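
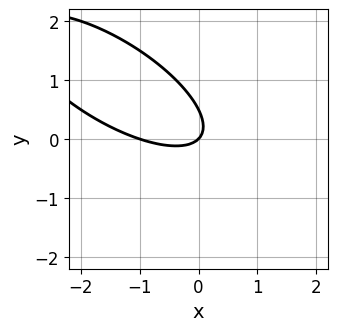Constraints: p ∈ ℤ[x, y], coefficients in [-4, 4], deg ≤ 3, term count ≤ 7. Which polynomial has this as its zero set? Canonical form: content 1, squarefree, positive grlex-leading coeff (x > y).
x^2 + 2*x*y + 2*y^2 + x - y

1. deg p = 2. The shape is more complex than any degree-1 curve.
2. Reading off the gridlines: among the integer gridlines, it crosses the x-axis at x ∈ {-1, 0}; one y-axis crossing is at y = 0.
3. Together with the visible shape, these determine p as stated.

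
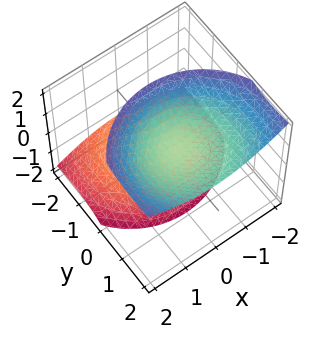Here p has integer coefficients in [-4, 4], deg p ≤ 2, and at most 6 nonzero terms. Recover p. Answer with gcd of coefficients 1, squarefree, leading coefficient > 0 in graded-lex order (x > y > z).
2*x^2 + 2*y^2 - 3*y*z - 2*z^2 + 2

The picture has 2 separate pieces.
Degree: the shape is more complex than any degree-1 surface, so deg p = 2.
Against the integer gridlines: it misses every integer gridline on the x-axis; the surface avoids every integer y-axis point in the box; the z-axis gridline crossings are at z ∈ {-1, 1}.
Fitting integer coefficients to these (and the overall shape) gives p.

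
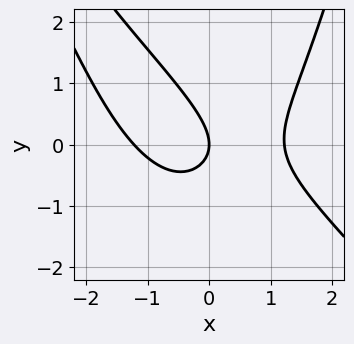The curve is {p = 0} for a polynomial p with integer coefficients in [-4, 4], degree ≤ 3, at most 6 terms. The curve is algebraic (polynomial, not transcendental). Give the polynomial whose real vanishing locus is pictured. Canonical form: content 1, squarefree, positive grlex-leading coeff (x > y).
2*x^3 + 2*x^2*y - 2*x*y - 3*y^2 - 3*x

deg p = 3. A generic line meets the curve in up to 3 points.
Against the integer gridlines: it meets the y-axis at y = 0 (among the integer gridlines); it meets the x-axis at x = 0 (among the integer gridlines).
Solving for integer coefficients yields p as stated.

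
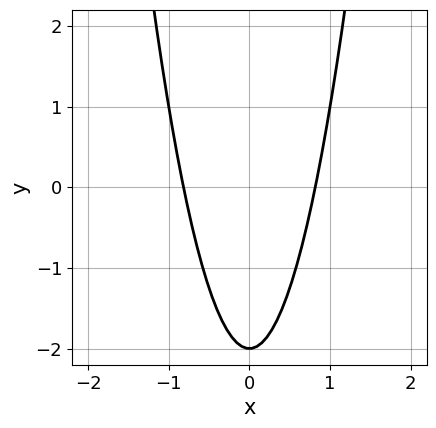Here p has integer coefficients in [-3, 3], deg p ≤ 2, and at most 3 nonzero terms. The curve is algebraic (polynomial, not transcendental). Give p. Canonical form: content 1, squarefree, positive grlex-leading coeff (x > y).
3*x^2 - y - 2

1. Degree: the shape is more complex than any degree-1 curve, so deg p = 2.
2. Symmetries: mirror symmetry x ↦ −x ⇒ only even powers of x.
3. Against the integer gridlines: one y-axis crossing is at y = -2.
4. Assembling these constraints gives the stated polynomial.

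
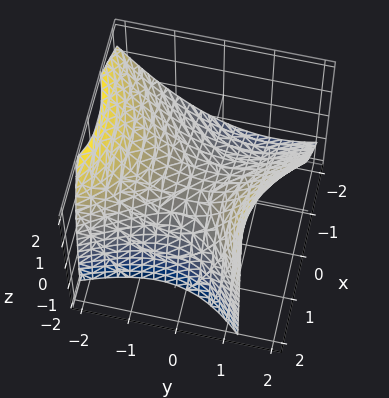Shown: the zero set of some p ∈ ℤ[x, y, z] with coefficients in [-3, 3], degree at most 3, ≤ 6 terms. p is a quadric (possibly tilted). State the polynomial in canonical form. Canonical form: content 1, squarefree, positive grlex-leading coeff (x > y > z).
First, deg p = 2. The shape is more complex than any degree-1 surface.
Next, reading off the gridlines: one x-axis crossing is at x = 0; it crosses the z-axis at the gridline z = 0.
Finally, matching integer coefficients to the picture gives p.

x^2 - x*y - x*z - y^2 + 2*z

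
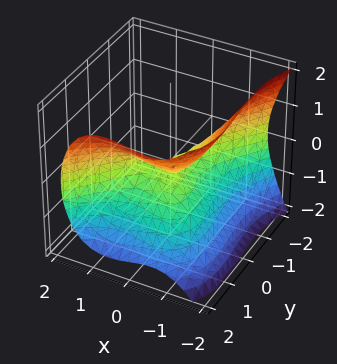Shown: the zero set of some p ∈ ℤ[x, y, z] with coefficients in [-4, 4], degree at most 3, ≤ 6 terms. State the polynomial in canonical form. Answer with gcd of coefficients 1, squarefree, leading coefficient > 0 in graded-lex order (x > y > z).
(a) Degree: no degree-2 surface has this shape, so deg p = 3.
(b) From the axis intercepts and sections: one y-axis crossing is at y = 0; it crosses the z-axis at the gridline z = 0; it crosses the x-axis at the gridline x = 0.
(c) Solving for integer coefficients yields p as stated.

2*x^3 - y^3 - x*y + 3*z^2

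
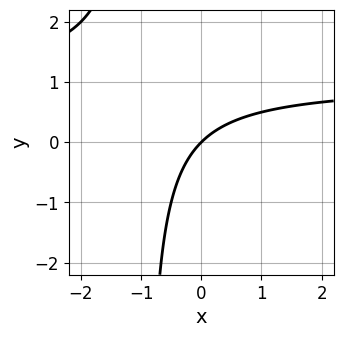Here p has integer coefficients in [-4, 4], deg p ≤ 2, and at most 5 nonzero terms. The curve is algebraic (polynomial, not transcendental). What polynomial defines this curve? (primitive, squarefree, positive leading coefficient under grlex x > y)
x*y - x + y

First, degree: no degree-1 curve has this shape, so deg p = 2.
Next, from the axis intercepts and sections: it crosses the y-axis at the gridline y = 0; it crosses the x-axis at the gridline x = 0.
Finally, these observations pin down the coefficients.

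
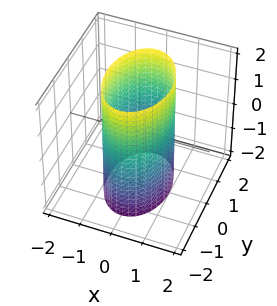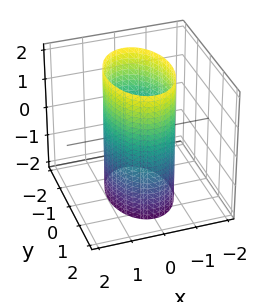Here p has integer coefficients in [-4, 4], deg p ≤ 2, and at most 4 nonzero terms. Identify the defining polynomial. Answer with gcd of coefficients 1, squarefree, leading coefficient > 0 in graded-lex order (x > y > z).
(a) Degree: constant cross-section along one axis; a quadric, so deg p = 2.
(b) Symmetries: the y ↦ −y reflection is a symmetry, so y appears only in even powers; it's symmetric under z → −z, forcing even powers of z; mirror symmetry x ↦ −x ⇒ only even powers of x.
(c) From the visible intercepts: it misses every integer gridline on the z-axis; among the integer gridlines, it crosses the x-axis at x ∈ {-1, 1}.
(d) Solving for integer coefficients yields p as stated.

2*x^2 + y^2 - 2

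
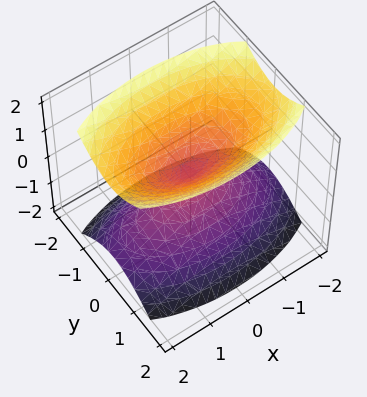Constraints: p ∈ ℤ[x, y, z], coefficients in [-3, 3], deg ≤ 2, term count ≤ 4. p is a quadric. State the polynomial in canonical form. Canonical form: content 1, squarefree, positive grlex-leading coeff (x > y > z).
1. There are 2 components. Treating them together as one polynomial.
2. Degree: two nappes meeting at a single point; a quadric, so deg p = 2.
3. Symmetries: the z ↦ −z reflection is a symmetry, so z appears only in even powers; the y ↦ −y reflection is a symmetry, so y appears only in even powers; it's symmetric under x → −x, forcing even powers of x.
4. Reading off the gridlines: it meets the x-axis at x = 0 (among the integer gridlines); it crosses the z-axis at the gridline z = 0; it meets the y-axis at y = 0 (among the integer gridlines).
5. The integer polynomial consistent with all of this is the stated p.

x^2 + 3*y^2 - 2*z^2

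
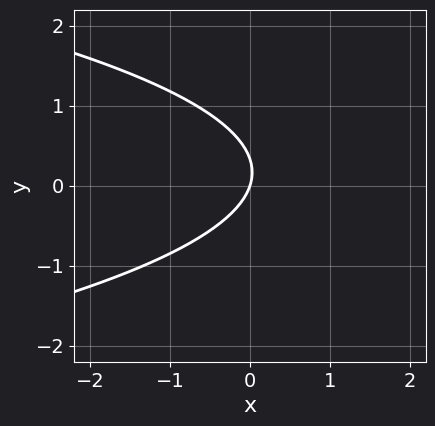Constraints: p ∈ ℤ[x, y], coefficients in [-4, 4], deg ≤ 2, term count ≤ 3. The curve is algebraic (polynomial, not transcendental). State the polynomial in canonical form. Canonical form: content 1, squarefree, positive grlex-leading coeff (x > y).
3*y^2 + 3*x - y

1. Degree: the shape is more complex than any degree-1 curve, so deg p = 2.
2. From the visible intercepts: it meets the y-axis at y = 0 (among the integer gridlines); it crosses the x-axis at the gridline x = 0.
3. Putting this together gives p.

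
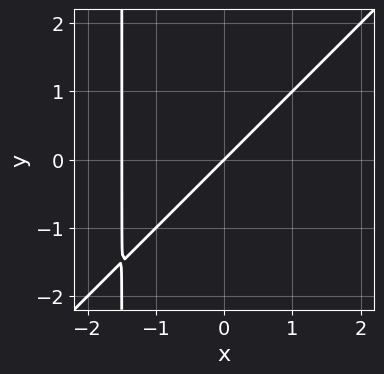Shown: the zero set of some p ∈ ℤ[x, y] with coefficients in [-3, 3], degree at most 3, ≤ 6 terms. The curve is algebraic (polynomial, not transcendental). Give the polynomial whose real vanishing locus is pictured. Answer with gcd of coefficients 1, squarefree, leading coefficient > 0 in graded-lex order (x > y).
2*x^2 - 2*x*y + 3*x - 3*y

1. The degree is 2 — the shape is more complex than any degree-1 curve.
2. Observable constraints: it crosses the x-axis at the gridline x = 0; it crosses the y-axis at the gridline y = 0.
3. Fitting integer coefficients to these (and the overall shape) gives p.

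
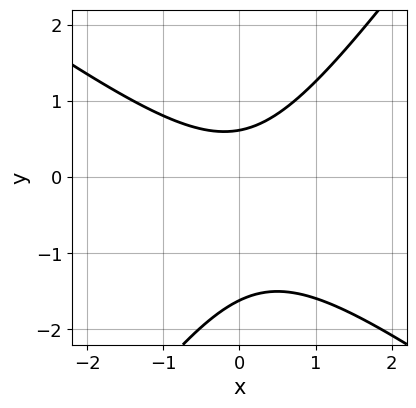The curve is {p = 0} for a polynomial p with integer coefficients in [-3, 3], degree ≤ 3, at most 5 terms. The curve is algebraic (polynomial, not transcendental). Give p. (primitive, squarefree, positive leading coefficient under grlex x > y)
(a) Degree: a generic line meets the curve in up to 2 points, so deg p = 2.
(b) From the axis intercepts and sections: it misses every integer gridline on the x-axis.
(c) Fitting integer coefficients to these (and the overall shape) gives p.

3*x^2 + 2*x*y - 3*y^2 - 3*y + 3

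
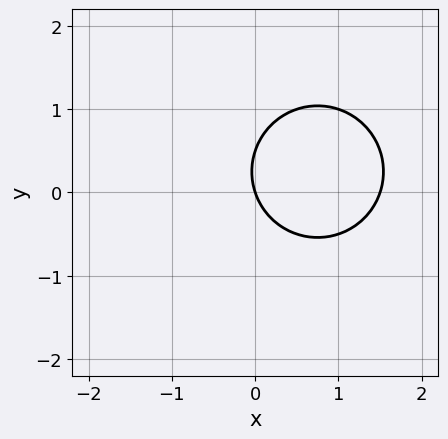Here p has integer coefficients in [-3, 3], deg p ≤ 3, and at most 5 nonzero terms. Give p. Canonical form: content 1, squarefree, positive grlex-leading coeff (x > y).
2*x^2 + 2*y^2 - 3*x - y

1. deg p = 2. No degree-1 curve has this shape.
2. Reading off the gridlines: one x-axis crossing is at x = 0; it crosses the y-axis at the gridline y = 0.
3. Together with the visible shape, these determine p as stated.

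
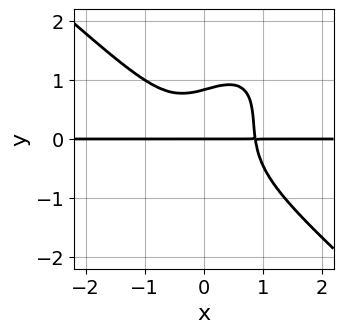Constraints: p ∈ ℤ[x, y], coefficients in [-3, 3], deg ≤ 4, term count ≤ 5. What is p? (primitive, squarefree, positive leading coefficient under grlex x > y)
(a) deg p = 4. The shape is more complex than any degree-3 curve.
(b) Against the integer gridlines: the visible x-axis segment lies entirely on the curve; one y-axis crossing is at y = 0.
(c) The integer polynomial consistent with all of this is the stated p.

3*x^3*y - 2*x*y^3 + 2*y^4 + y^2 - 2*y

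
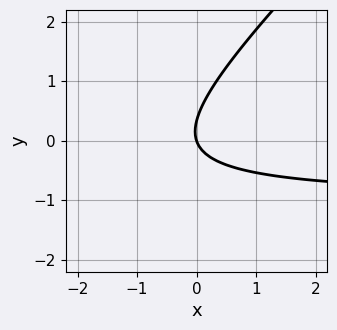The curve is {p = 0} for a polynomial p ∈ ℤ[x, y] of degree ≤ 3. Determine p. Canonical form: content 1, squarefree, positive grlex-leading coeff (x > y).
(a) The degree is 2 — no degree-1 curve has this shape.
(b) Reading off the gridlines: one x-axis crossing is at x = 0; it crosses the y-axis at the gridline y = 0.
(c) The integer polynomial consistent with all of this is the stated p.

3*x*y - 3*y^2 + 3*x + y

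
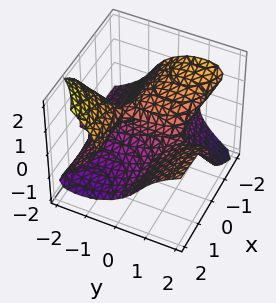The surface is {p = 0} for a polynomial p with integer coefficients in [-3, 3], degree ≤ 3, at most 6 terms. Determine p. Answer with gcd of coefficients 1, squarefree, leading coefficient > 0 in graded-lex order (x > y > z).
2*x*y^2 - 3*x*y*z - 3*z^3 - y*z - 2*x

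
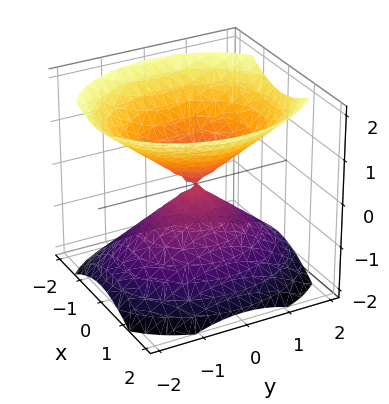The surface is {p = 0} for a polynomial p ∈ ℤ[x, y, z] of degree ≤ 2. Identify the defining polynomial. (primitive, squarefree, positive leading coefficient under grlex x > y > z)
3*x^2 + 2*y^2 - 3*z^2

(a) The picture has 2 separate pieces.
(b) deg p = 2.
(c) Symmetries: the y ↦ −y reflection is a symmetry, so y appears only in even powers; the x ↦ −x reflection is a symmetry, so x appears only in even powers; the z ↦ −z reflection is a symmetry, so z appears only in even powers.
(d) Observable constraints: it meets the y-axis at y = 0 (among the integer gridlines); it crosses the z-axis at the gridline z = 0.
(e) Putting this together gives p.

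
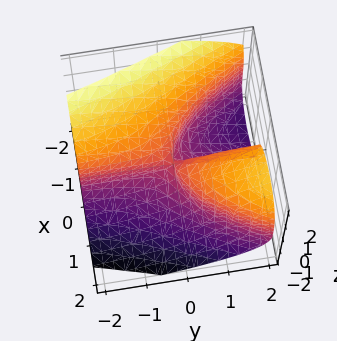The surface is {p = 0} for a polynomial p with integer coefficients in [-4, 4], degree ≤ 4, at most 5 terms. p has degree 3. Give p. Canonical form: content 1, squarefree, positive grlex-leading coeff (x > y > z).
First, the degree is 3 — no degree-2 surface has this shape.
Then, checking where it meets the axes: it meets the x-axis at x = 0 (among the integer gridlines); every point of the y-axis in the box is on the surface; one z-axis crossing is at z = 0.
Finally, together with the visible shape, these determine p as stated.

x^3 + z^3 - 2*x*y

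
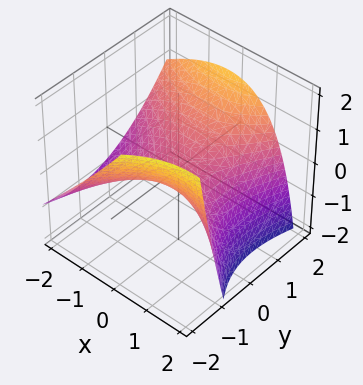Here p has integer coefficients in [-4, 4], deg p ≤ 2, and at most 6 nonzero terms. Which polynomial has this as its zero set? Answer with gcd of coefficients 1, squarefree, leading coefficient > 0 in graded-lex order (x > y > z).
(a) Degree: no degree-1 surface has this shape, so deg p = 2.
(b) Reading off the gridlines: one z-axis crossing is at z = 0; one y-axis crossing is at y = 0.
(c) Assembling these constraints gives the stated polynomial.

x^2 + x*y - x*z - y^2 + 3*z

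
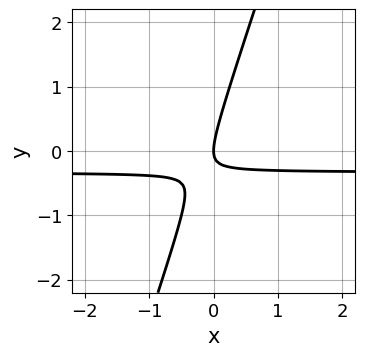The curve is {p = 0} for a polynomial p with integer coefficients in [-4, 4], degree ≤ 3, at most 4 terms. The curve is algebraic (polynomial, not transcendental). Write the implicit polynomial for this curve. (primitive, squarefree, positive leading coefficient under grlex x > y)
3*x*y - y^2 + x

Degree: a generic line meets the curve in up to 2 points, so deg p = 2.
Against the integer gridlines: it crosses the x-axis at the gridline x = 0; one y-axis crossing is at y = 0.
Assembling these constraints gives the stated polynomial.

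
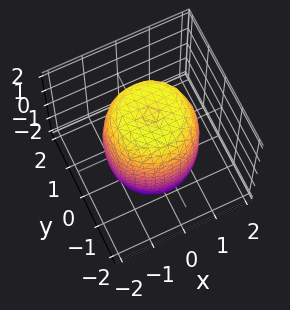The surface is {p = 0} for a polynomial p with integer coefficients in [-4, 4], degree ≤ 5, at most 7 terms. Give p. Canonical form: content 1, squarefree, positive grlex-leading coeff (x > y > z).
2*x^4 + 4*x^2*y^2 + 2*y^4 - 2*x^2 - 2*y^2 + z^2 - 3

(a) deg p = 4.
(b) Symmetries: rotational symmetry about the z-axis ⇒ p depends on x, y only through x² + y².
(c) Checking where it meets the axes: a circular section at z = 1 has radius between 1 and 2.
(d) Putting this together gives p.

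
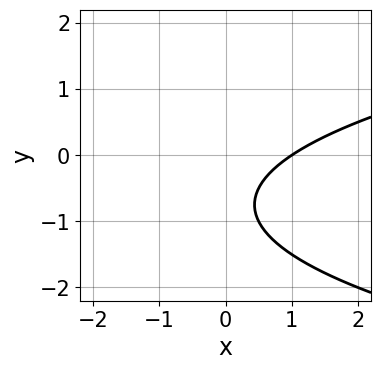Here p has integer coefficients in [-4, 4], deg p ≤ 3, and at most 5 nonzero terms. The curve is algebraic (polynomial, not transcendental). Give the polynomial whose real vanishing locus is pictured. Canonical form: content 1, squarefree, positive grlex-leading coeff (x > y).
First, the degree is 2 — a generic line meets the curve in up to 2 points.
Then, from the axis intercepts and sections: it meets the x-axis at x = 1 (among the integer gridlines); no y-intercept at any integer in the box.
Finally, fitting integer coefficients to these (and the overall shape) gives p.

2*y^2 - 2*x + 3*y + 2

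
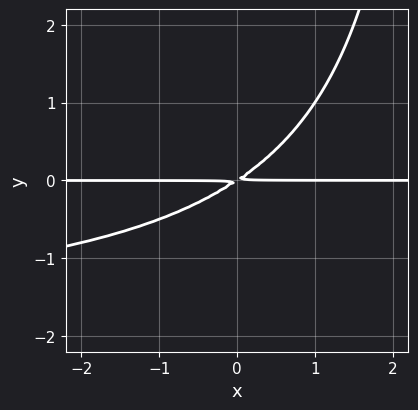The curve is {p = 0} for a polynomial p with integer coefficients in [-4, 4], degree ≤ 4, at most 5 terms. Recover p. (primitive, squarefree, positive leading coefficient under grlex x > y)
x*y^2 + 2*x*y - 3*y^2

First, degree: the shape is more complex than any degree-2 curve, so deg p = 3.
Then, from the visible intercepts: every point of the x-axis in the box is on the curve.
Finally, assembling these constraints gives the stated polynomial.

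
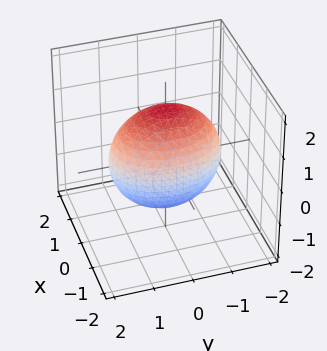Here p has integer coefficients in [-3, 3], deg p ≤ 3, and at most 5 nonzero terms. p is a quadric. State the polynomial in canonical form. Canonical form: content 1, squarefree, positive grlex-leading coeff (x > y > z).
2*x^2 + y^2 + z^2 - 2

First, deg p = 2. A closed, bounded, convex surface; a quadric.
Then, symmetries: the z ↦ −z reflection is a symmetry, so z appears only in even powers; mirror symmetry y ↦ −y ⇒ only even powers of y; mirror symmetry x ↦ −x ⇒ only even powers of x.
Next, observable constraints: the x-axis gridline crossings are at x ∈ {-1, 1}.
Finally, these observations pin down the coefficients.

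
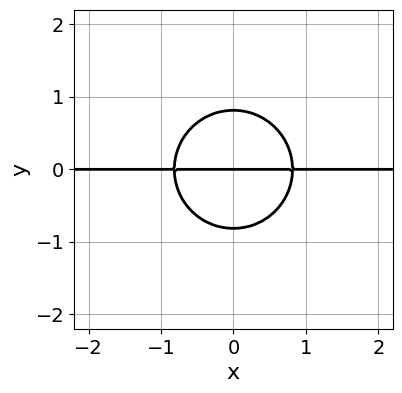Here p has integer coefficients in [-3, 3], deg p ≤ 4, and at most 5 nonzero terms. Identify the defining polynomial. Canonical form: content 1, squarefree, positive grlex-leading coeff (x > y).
(a) Degree: no degree-2 curve has this shape, so deg p = 3.
(b) Symmetries: it's symmetric under x → −x, forcing even powers of x.
(c) Reading off the gridlines: one y-axis crossing is at y = 0; the visible x-axis segment lies entirely on the curve.
(d) Matching integer coefficients to the picture gives p.

3*x^2*y + 3*y^3 - 2*y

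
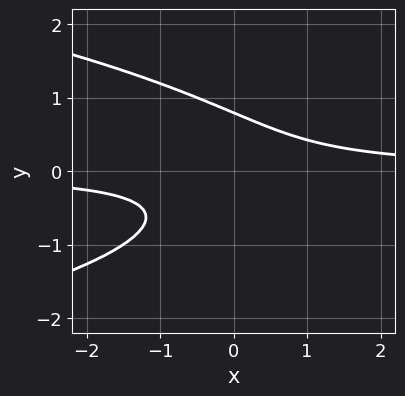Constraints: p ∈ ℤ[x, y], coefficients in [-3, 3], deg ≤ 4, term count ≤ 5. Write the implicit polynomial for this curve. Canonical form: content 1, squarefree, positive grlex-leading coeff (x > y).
(a) Degree: no degree-2 curve has this shape, so deg p = 3.
(b) From the visible intercepts: it misses every integer gridline on the x-axis.
(c) Putting this together gives p.

2*y^3 + 2*x*y - 1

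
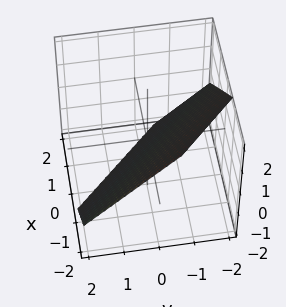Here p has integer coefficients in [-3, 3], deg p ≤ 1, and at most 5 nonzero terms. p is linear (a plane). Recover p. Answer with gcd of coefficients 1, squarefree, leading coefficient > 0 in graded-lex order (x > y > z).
1. The degree is 1 — every cross-section is a straight line — this is a plane.
2. The integer polynomial consistent with all of this is the stated p.

3*x + 3*y + 3*z + 2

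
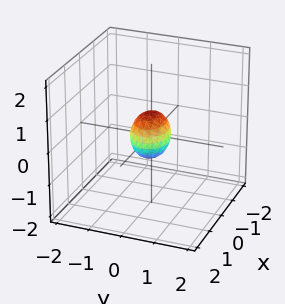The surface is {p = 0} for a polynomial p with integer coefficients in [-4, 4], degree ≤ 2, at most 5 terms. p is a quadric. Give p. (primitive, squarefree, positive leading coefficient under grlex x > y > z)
2*x^2 + 3*y^2 + 2*z^2 - 1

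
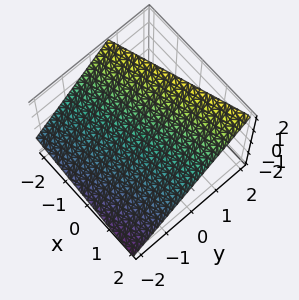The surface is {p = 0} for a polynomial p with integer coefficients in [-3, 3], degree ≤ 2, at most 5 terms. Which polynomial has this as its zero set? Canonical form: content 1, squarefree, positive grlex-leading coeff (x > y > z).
x - 3*y + 3*z - 2

Degree: the surface is flat (a plane), so deg p = 1.
From the visible intercepts: it meets the x-axis at x = 2 (among the integer gridlines).
These observations pin down the coefficients.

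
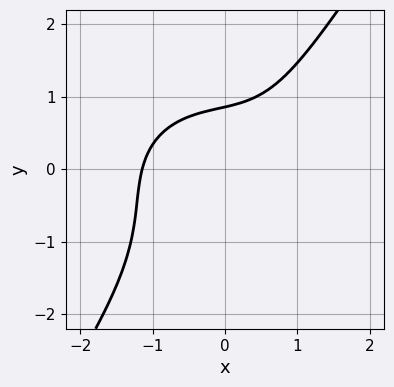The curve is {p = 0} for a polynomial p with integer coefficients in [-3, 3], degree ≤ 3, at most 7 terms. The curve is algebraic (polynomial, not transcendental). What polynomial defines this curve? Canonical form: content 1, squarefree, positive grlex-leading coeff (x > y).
First, the degree is 3 — no degree-2 curve has this shape.
Finally, the integer polynomial consistent with all of this is the stated p.

2*x^3 + 2*x*y^2 - 2*y^3 - 2*y + 3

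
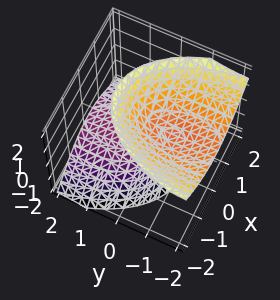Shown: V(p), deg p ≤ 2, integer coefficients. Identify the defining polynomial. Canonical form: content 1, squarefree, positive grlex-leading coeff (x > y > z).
(a) I count 2 distinct pieces.
(b) The degree is 2 — a generic line meets the surface in up to 2 points.
(c) From the axis intercepts and sections: no x-intercept at any integer in the box; the surface avoids every integer y-axis point in the box.
(d) The integer polynomial consistent with all of this is the stated p.

3*x^2 + y^2 + 3*y*z - 2*z^2 + 1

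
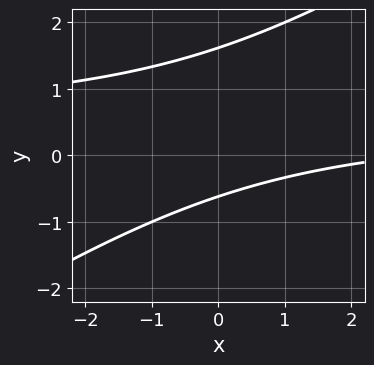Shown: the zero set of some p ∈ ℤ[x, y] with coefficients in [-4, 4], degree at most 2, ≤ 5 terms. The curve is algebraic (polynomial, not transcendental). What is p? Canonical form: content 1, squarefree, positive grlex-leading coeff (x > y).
2*x*y - 3*y^2 - x + 3*y + 3

First, deg p = 2.
Next, from the axis intercepts and sections: no x-intercept at any integer in the box.
Finally, solving for integer coefficients yields p as stated.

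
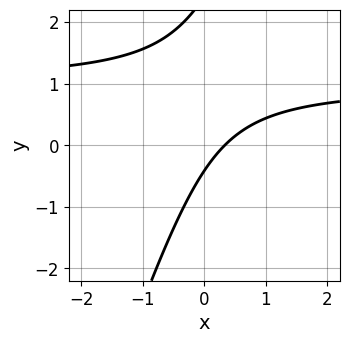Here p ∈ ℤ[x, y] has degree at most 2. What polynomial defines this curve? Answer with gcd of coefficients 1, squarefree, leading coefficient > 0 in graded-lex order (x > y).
3*x*y - y^2 - 3*x + 2*y + 1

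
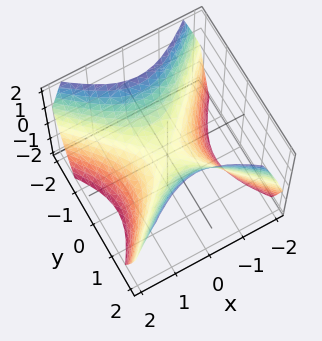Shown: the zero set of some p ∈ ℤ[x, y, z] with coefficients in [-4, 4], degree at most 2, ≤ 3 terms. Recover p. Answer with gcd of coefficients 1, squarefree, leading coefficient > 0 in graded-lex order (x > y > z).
x^2 - y^2 + z

(a) Degree: a hyperbolic paraboloid; a quadric, so deg p = 2.
(b) Symmetries: the x ↦ −x reflection is a symmetry, so x appears only in even powers; it's symmetric under y → −y, forcing even powers of y.
(c) From the visible intercepts: one x-axis crossing is at x = 0; it crosses the y-axis at the gridline y = 0.
(d) Assembling these constraints gives the stated polynomial.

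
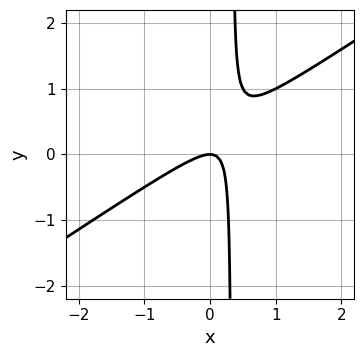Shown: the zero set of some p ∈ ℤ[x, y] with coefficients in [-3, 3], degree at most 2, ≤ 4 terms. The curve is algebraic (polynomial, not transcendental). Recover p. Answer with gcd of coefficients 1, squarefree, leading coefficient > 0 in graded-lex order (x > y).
2*x^2 - 3*x*y + y

First, the degree is 2 — a generic line meets the curve in up to 2 points.
Next, from the axis intercepts and sections: it crosses the y-axis at the gridline y = 0; one x-axis crossing is at x = 0.
Finally, these observations pin down the coefficients.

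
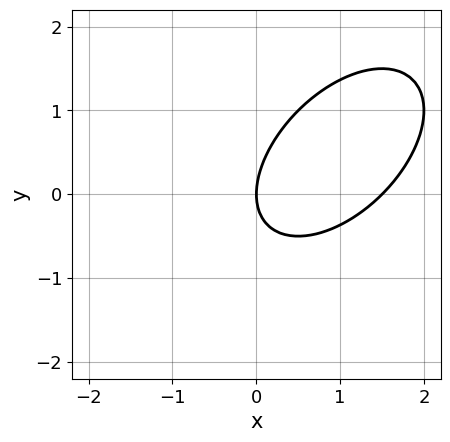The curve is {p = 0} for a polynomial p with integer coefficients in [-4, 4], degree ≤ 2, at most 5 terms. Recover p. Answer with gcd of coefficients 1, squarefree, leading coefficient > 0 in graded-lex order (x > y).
First, degree: a generic line meets the curve in up to 2 points, so deg p = 2.
Next, checking where it meets the axes: one y-axis crossing is at y = 0; it meets the x-axis at x = 0 (among the integer gridlines).
Finally, these observations pin down the coefficients.

2*x^2 - 2*x*y + 2*y^2 - 3*x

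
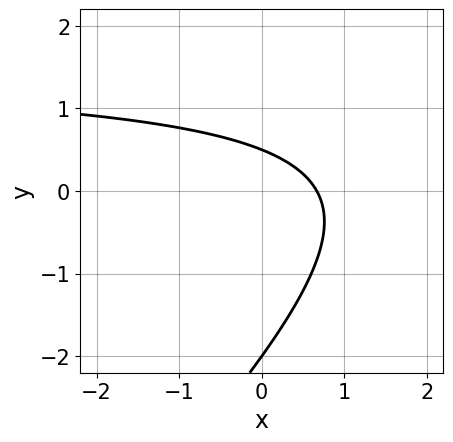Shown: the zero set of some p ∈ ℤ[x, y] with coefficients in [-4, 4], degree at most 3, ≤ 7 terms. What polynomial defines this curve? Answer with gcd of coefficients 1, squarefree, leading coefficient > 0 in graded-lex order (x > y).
2*x*y - 2*y^2 - 3*x - 3*y + 2

1. Degree: the shape is more complex than any degree-1 curve, so deg p = 2.
2. Reading off the gridlines: one y-axis crossing is at y = -2.
3. Putting this together gives p.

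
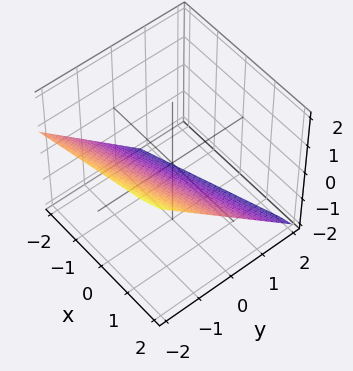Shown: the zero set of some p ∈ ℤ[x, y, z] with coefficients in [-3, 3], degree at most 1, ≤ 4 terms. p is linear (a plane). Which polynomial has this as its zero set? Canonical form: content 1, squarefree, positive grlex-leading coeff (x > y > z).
x - 3*y - 3*z - 2

1. deg p = 1. The surface is flat (a plane).
2. Checking where it meets the axes: it meets the x-axis at x = 2 (among the integer gridlines).
3. The integer polynomial consistent with all of this is the stated p.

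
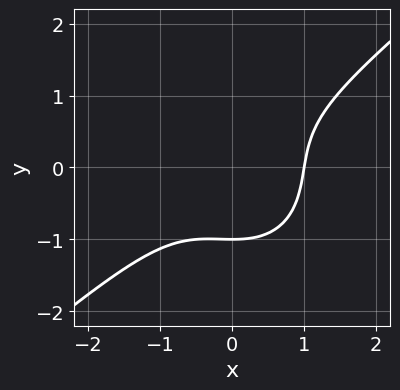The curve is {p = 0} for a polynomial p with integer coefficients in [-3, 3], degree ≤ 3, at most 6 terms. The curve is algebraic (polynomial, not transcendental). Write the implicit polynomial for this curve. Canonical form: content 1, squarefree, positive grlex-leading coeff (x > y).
1. The degree is 3 — the shape is more complex than any degree-2 curve.
2. From the visible intercepts: it meets the y-axis at y = -1 (among the integer gridlines); one x-axis crossing is at x = 1.
3. Assembling these constraints gives the stated polynomial.

2*x^3 - x^2*y - 2*y^3 - 2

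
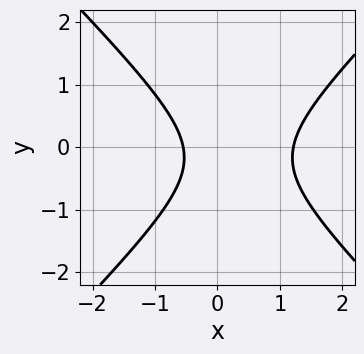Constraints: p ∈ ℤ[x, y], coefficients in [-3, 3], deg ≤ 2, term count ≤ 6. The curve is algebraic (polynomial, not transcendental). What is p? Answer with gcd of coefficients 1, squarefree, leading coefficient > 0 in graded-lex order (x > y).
First, deg p = 2.
Next, checking where it meets the axes: no y-intercept at any integer in the box.
Finally, putting this together gives p.

3*x^2 - 3*y^2 - 2*x - y - 2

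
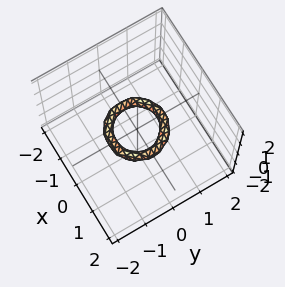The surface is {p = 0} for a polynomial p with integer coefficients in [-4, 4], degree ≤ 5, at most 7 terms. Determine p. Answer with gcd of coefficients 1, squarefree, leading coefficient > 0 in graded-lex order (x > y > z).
(a) deg p = 4.
(b) By symmetry, every cross-section ⟂ z is a circle, so x, y appear only via x² + y².
(c) Reading off the gridlines: among the integer gridlines, it crosses the y-axis at y ∈ {-1, 1}; a circular section at z = 0 has radius between 0 and 1.
(d) These observations pin down the coefficients.

2*x^4 + 4*x^2*y^2 + 2*y^4 - 3*x^2 - 3*y^2 + 3*z^2 + 1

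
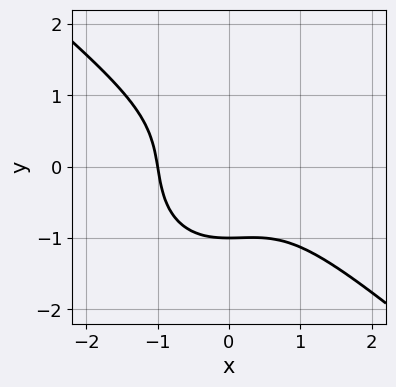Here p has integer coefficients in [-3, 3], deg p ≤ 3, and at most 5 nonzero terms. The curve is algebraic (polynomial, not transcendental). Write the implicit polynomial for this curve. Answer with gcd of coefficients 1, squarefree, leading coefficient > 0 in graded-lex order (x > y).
2*x^3 + x^2*y + 2*y^3 + 2

1. Degree: the shape is more complex than any degree-2 curve, so deg p = 3.
2. Checking where it meets the axes: it meets the y-axis at y = -1 (among the integer gridlines); it crosses the x-axis at the gridline x = -1.
3. These observations pin down the coefficients.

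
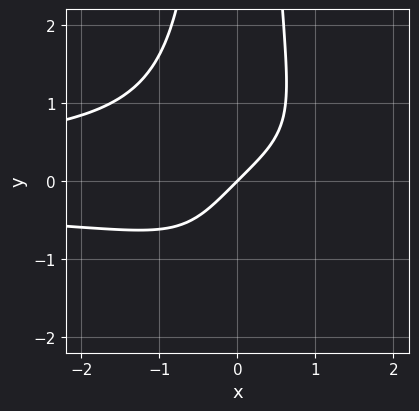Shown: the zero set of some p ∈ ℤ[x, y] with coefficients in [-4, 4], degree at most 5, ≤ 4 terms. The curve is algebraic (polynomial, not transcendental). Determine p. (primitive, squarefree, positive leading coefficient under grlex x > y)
(a) The degree is 4 — no degree-3 curve has this shape.
(b) Observable constraints: it meets the x-axis at x = 0 (among the integer gridlines); it meets the y-axis at y = 0 (among the integer gridlines).
(c) These observations pin down the coefficients.

x^2*y^2 + x - y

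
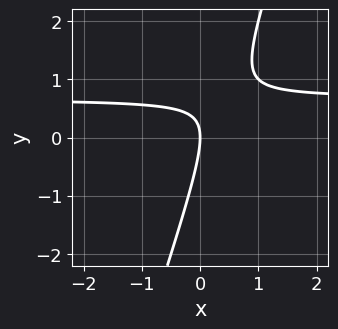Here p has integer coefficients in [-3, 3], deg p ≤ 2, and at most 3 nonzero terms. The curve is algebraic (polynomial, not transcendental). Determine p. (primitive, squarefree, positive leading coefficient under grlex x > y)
3*x*y - y^2 - 2*x

(a) Degree: no degree-1 curve has this shape, so deg p = 2.
(b) Checking where it meets the axes: it crosses the y-axis at the gridline y = 0; one x-axis crossing is at x = 0.
(c) Matching integer coefficients to the picture gives p.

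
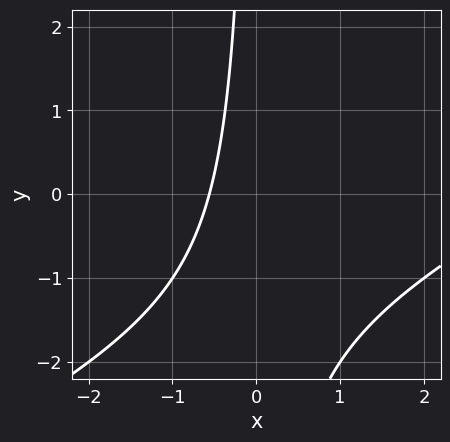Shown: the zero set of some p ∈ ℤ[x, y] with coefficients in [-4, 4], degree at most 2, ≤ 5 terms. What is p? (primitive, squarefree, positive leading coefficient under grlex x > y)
x^2 - 2*x*y - 3*x - 2

1. The degree is 2 — no degree-1 curve has this shape.
2. Checking where it meets the axes: no y-intercept at any integer in the box.
3. Solving for integer coefficients yields p as stated.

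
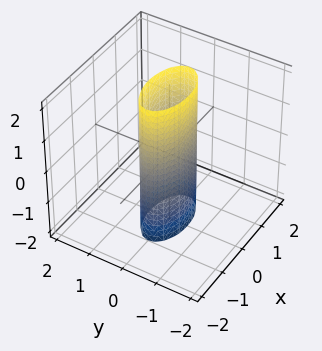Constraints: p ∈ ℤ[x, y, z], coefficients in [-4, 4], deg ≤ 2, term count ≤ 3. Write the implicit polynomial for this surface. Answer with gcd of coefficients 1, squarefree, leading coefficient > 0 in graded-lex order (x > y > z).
(a) The degree is 2 — a cylinder; a quadric.
(b) Symmetries: the x ↦ −x reflection is a symmetry, so x appears only in even powers; it's symmetric under z → −z, forcing even powers of z; mirror symmetry y ↦ −y ⇒ only even powers of y.
(c) Checking where it meets the axes: no z-intercept at any integer in the box; the x-axis gridline crossings are at x ∈ {-1, 1}.
(d) Matching integer coefficients to the picture gives p.

x^2 + 3*y^2 - 1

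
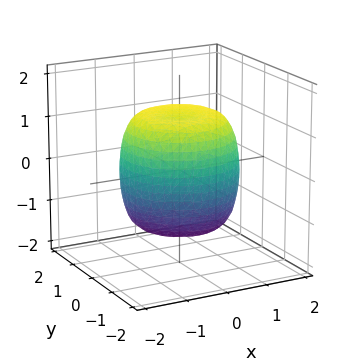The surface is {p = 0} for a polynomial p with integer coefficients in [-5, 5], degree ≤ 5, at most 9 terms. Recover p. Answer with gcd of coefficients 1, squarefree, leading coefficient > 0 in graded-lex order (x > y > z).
2*x^4 + 4*x^2*y^2 + 2*y^4 - 2*x^2 - 2*y^2 + 2*z^2 - 3

First, degree: no degree-3 surface has this shape, so deg p = 4.
Then, symmetry: the z-axis is an axis of rotation, so x and y enter only as x² + y².
Next, observable constraints: a circular section at z = 0 has radius between 1 and 2.
Finally, assembling these constraints gives the stated polynomial.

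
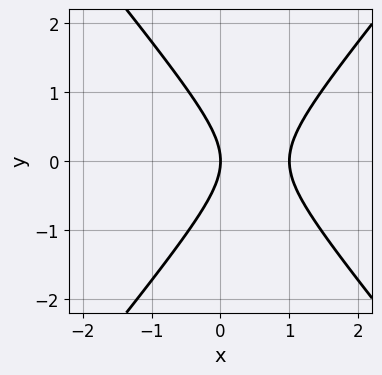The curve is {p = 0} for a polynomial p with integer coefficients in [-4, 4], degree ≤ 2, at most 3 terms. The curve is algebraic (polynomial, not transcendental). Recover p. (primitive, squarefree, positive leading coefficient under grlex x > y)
(a) Degree: a generic line meets the curve in up to 2 points, so deg p = 2.
(b) Symmetries: mirror symmetry y ↦ −y ⇒ only even powers of y.
(c) Against the integer gridlines: among the integer gridlines, it crosses the x-axis at x ∈ {0, 1}; it meets the y-axis at y = 0 (among the integer gridlines).
(d) The integer polynomial consistent with all of this is the stated p.

3*x^2 - 2*y^2 - 3*x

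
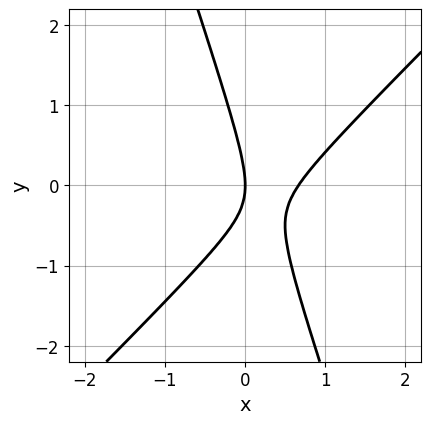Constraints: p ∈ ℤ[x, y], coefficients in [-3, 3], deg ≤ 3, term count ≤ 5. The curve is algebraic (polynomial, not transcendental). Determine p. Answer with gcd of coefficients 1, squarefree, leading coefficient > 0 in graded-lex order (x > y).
3*x^2 - 2*x*y - y^2 - 2*x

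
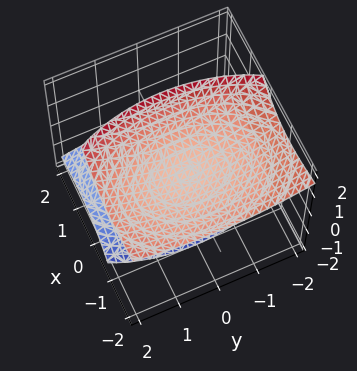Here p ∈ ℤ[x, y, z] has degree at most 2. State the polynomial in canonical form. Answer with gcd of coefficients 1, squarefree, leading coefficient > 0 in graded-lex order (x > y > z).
First, I count 2 distinct pieces.
Then, deg p = 2.
Then, reading off the gridlines: the surface avoids every integer y-axis point in the box; no x-intercept at any integer in the box.
Finally, matching integer coefficients to the picture gives p.

2*x^2 + 3*x*z + y^2 - 2*z^2 + 1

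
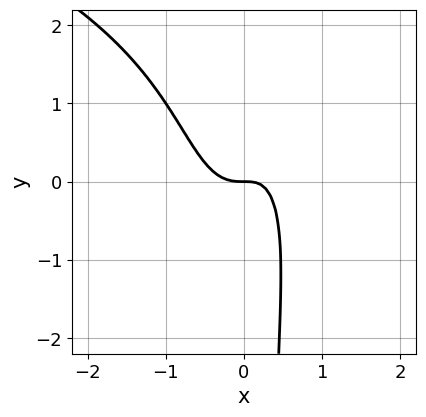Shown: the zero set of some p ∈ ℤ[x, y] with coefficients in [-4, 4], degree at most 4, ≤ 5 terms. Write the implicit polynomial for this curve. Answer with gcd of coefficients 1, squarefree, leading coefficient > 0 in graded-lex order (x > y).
The degree is 4 — the shape is more complex than any degree-3 curve.
Observable constraints: it crosses the x-axis at the gridline x = 0; it meets the y-axis at y = 0 (among the integer gridlines).
Fitting integer coefficients to these (and the overall shape) gives p.

x^2*y^2 + 3*x^3 - x*y + y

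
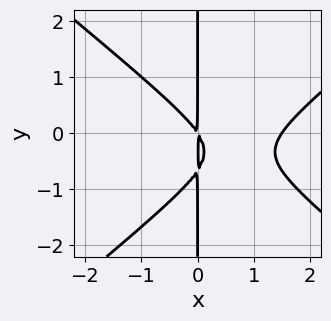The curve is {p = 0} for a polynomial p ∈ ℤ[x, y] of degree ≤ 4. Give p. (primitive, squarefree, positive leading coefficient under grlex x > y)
1. Degree: a generic line meets the curve in up to 3 points, so deg p = 3.
2. Checking where it meets the axes: the visible y-axis segment lies entirely on the curve.
3. Putting this together gives p.

2*x^3 - 3*x*y^2 - 3*x^2 - 2*x*y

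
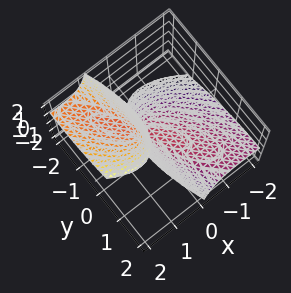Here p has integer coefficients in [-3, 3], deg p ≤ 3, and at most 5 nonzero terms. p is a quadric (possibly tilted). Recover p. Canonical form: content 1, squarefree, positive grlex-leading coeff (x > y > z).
2*x^2 + 2*x*y - 3*x*z + y^2 + z

(a) The picture has 2 separate pieces. Treating them together as one polynomial.
(b) The degree is 2 — a generic line meets the surface in up to 2 points.
(c) Reading off the gridlines: it meets the x-axis at x = 0 (among the integer gridlines); it meets the z-axis at z = 0 (among the integer gridlines).
(d) Putting this together gives p.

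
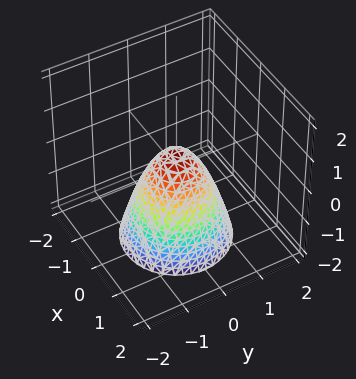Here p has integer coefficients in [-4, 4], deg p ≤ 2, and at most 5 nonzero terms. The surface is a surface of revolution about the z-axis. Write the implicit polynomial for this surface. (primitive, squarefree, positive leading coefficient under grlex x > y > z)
(a) Degree: the shape is more complex than any degree-1 surface, so deg p = 2.
(b) Symmetries: the z-axis is an axis of rotation, so x and y enter only as x² + y².
(c) Reading off the gridlines: a circular section at z = 0 has radius between 0 and 1.
(d) Putting this together gives p.

3*x^2 + 3*y^2 + 2*z - 1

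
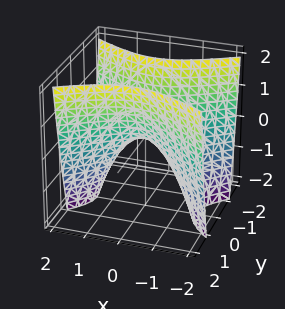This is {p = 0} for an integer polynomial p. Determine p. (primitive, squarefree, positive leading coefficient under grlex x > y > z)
x^2 - 2*y^2 + z

First, the degree is 2 — a hyperbolic paraboloid; a quadric.
Then, symmetries: it's symmetric under x → −x, forcing even powers of x; the y ↦ −y reflection is a symmetry, so y appears only in even powers.
Then, observable constraints: one y-axis crossing is at y = 0; one x-axis crossing is at x = 0; it crosses the z-axis at the gridline z = 0.
Finally, these observations pin down the coefficients.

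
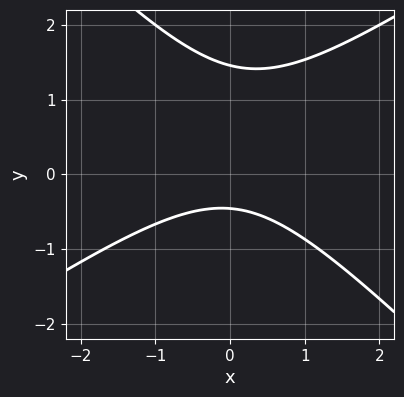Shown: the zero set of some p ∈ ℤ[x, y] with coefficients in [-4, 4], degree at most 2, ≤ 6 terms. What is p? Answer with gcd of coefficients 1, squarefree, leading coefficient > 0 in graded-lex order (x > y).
2*x^2 - x*y - 3*y^2 + 3*y + 2

The degree is 2 — the shape is more complex than any degree-1 curve.
From the visible intercepts: no x-intercept at any integer in the box.
These observations pin down the coefficients.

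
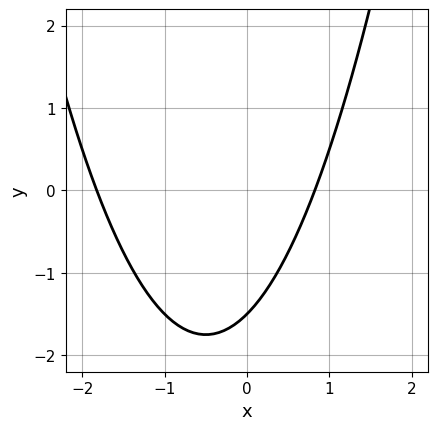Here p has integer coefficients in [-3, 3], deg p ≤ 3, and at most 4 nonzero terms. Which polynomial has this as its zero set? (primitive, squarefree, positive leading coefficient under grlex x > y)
1. Degree: no degree-1 curve has this shape, so deg p = 2.
2. Matching integer coefficients to the picture gives p.

2*x^2 + 2*x - 2*y - 3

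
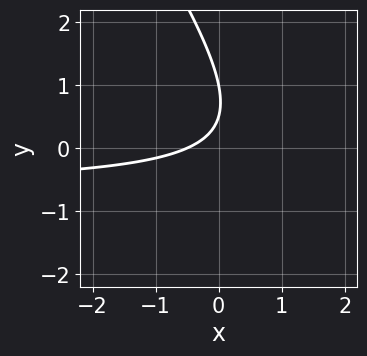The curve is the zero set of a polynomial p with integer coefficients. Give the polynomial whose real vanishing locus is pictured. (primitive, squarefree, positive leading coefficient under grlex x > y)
3*x*y + 2*y^2 + 2*x - 3*y + 1

(a) deg p = 2.
(b) Reading off the gridlines: it meets the y-axis at y = 1 (among the integer gridlines).
(c) The integer polynomial consistent with all of this is the stated p.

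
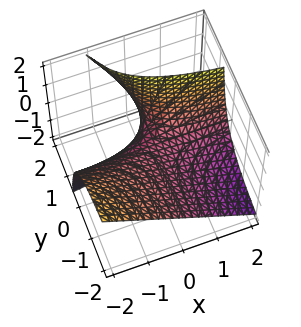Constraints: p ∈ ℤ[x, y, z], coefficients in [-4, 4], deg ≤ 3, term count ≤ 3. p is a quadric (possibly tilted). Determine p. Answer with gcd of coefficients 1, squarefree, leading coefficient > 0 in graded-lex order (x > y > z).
x*y + y*z - z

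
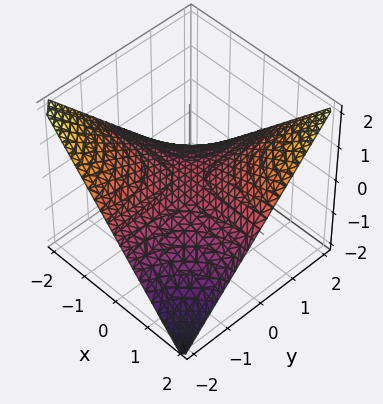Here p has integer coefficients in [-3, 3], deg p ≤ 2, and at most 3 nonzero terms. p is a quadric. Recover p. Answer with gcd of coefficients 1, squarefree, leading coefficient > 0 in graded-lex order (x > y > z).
(a) deg p = 2. A hyperbolic paraboloid; a quadric.
(b) Observable constraints: every point of the y-axis in the box is on the surface; one z-axis crossing is at z = 0; the visible x-axis segment lies entirely on the surface.
(c) Together with the visible shape, these determine p as stated.

x*y - 2*z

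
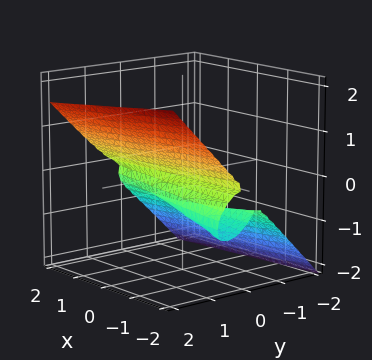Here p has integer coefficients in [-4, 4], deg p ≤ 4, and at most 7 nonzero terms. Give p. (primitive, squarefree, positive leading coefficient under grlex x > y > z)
(a) The degree is 3 — no degree-2 surface has this shape.
(b) From the visible intercepts: the visible x-axis segment lies entirely on the surface.
(c) Putting this together gives p.

x*y*z - 3*y^3 + 3*z^3 + y^2 + 2*z^2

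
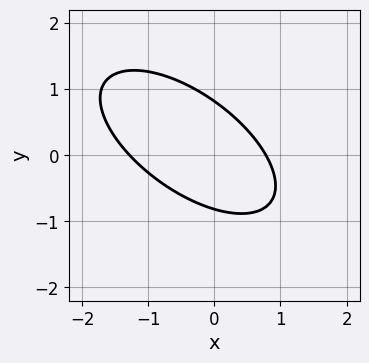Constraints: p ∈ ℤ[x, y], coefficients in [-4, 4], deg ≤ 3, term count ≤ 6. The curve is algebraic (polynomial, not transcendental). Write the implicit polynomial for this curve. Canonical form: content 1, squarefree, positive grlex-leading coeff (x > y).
2*x^2 + 3*x*y + 3*y^2 + x - 2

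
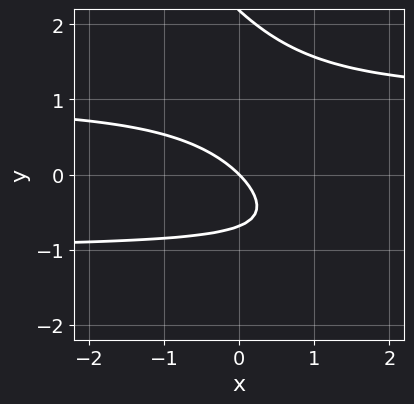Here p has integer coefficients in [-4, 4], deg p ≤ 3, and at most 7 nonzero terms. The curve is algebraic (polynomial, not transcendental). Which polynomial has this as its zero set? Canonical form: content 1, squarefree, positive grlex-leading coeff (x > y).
1. Degree: the shape is more complex than any degree-2 curve, so deg p = 3.
2. Reading off the gridlines: one x-axis crossing is at x = 0; it crosses the y-axis at the gridline y = 0.
3. Together with the visible shape, these determine p as stated.

3*x*y^2 + 2*y^3 - 3*y^2 - 3*x - 3*y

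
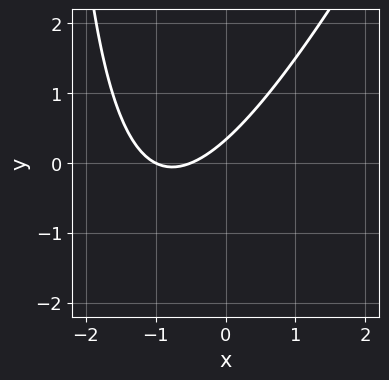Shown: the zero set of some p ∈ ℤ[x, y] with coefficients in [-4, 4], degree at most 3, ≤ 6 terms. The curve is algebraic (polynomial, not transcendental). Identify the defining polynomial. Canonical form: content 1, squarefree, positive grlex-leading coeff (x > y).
2*x^2 - x*y + 3*x - 3*y + 1

First, degree: a generic line meets the curve in up to 2 points, so deg p = 2.
Then, observable constraints: it meets the x-axis at x = -1 (among the integer gridlines).
Finally, the integer polynomial consistent with all of this is the stated p.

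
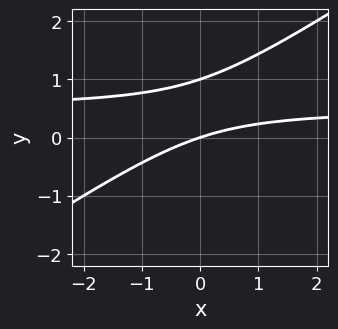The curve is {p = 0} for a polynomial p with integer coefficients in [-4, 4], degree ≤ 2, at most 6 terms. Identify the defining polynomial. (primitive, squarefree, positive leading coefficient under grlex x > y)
1. deg p = 2.
2. Checking where it meets the axes: one x-axis crossing is at x = 0; the y-axis gridline crossings are at y ∈ {0, 1}.
3. Solving for integer coefficients yields p as stated.

2*x*y - 3*y^2 - x + 3*y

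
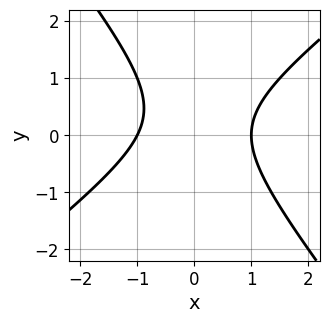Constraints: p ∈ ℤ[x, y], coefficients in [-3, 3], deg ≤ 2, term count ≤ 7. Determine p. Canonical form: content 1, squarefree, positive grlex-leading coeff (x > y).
2*x^2 - x*y - 2*y^2 + y - 2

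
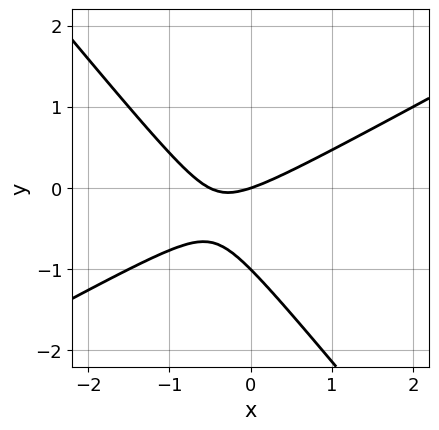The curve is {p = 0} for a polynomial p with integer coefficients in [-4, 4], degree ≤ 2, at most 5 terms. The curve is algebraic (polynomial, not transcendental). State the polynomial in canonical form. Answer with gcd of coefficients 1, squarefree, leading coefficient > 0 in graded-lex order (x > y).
1. The degree is 2 — the shape is more complex than any degree-1 curve.
2. From the visible intercepts: it crosses the x-axis at the gridline x = 0; the y-axis gridline crossings are at y ∈ {-1, 0}.
3. Fitting integer coefficients to these (and the overall shape) gives p.

2*x^2 - 2*x*y - 3*y^2 + x - 3*y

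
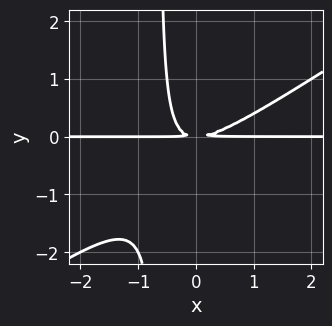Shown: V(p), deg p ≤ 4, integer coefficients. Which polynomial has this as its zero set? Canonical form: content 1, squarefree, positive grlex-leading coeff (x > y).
1. deg p = 3. No degree-2 curve has this shape.
2. From the axis intercepts and sections: the visible x-axis segment lies entirely on the curve.
3. Solving for integer coefficients yields p as stated.

2*x^2*y - 3*x*y^2 - 2*y^2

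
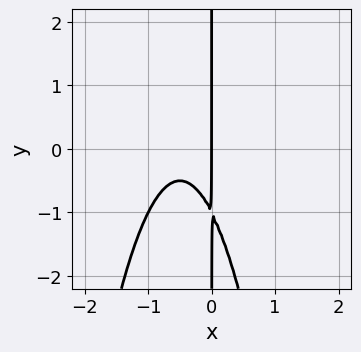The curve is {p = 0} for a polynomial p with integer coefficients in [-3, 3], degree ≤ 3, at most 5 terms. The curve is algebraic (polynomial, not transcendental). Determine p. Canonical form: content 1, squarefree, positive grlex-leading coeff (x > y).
2*x^3 + 2*x^2 + x*y + x

(a) deg p = 3. The shape is more complex than any degree-2 curve.
(b) Checking where it meets the axes: it crosses the x-axis at the gridline x = 0; every point of the y-axis in the box is on the curve.
(c) Solving for integer coefficients yields p as stated.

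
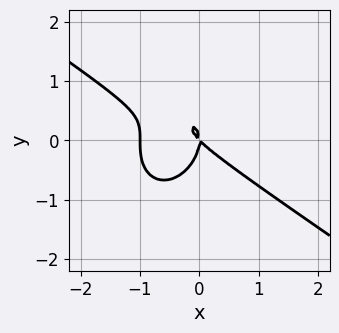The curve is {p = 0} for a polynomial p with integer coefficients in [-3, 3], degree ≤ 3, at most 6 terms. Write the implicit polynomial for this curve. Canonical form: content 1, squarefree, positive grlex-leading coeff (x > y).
x^3 + x^2*y + y^3 + x^2 + x*y

1. deg p = 3.
2. Checking where it meets the axes: the x-axis gridline crossings are at x ∈ {-1, 0}; one y-axis crossing is at y = 0.
3. Assembling these constraints gives the stated polynomial.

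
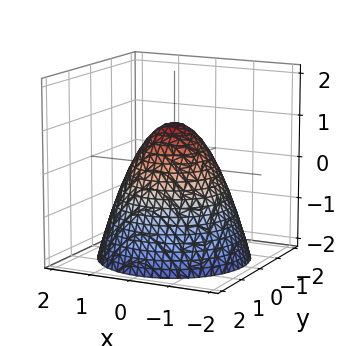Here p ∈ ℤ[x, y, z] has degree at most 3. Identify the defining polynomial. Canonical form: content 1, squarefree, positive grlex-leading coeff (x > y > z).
x^2 + y^2 + z - 1

1. deg p = 2.
2. By symmetry, the z-axis is an axis of rotation, so x and y enter only as x² + y².
3. Against the integer gridlines: a circular section at z = -1 has radius between 1 and 2; the x-axis gridline crossings are at x ∈ {-1, 1}; the y-axis gridline crossings are at y ∈ {-1, 1}; it crosses the z-axis at the gridline z = 1.
4. Assembling these constraints gives the stated polynomial.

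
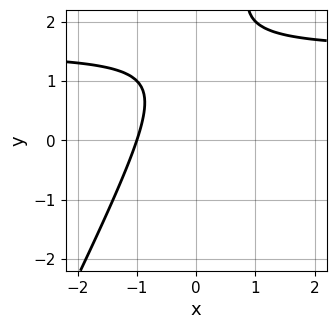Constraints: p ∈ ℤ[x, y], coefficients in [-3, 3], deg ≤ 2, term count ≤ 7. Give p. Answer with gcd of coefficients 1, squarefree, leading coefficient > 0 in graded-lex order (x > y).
2*x*y - y^2 - 3*x + 3*y - 3

The degree is 2 — no degree-1 curve has this shape.
Against the integer gridlines: one x-axis crossing is at x = -1; it misses every integer gridline on the y-axis.
Solving for integer coefficients yields p as stated.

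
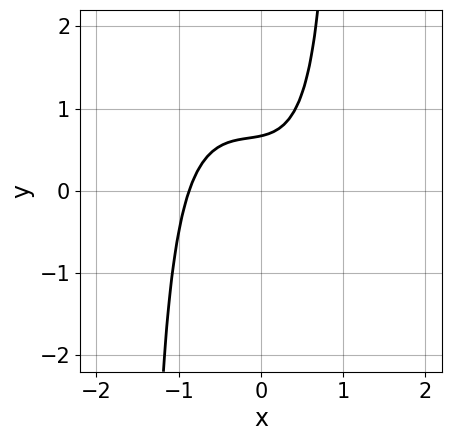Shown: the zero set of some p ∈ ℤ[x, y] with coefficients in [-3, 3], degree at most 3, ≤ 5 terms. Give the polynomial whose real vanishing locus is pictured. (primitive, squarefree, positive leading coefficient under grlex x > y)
3*x^3 + 2*x^2*y + x*y - 3*y + 2

First, deg p = 3. No degree-2 curve has this shape.
Finally, matching integer coefficients to the picture gives p.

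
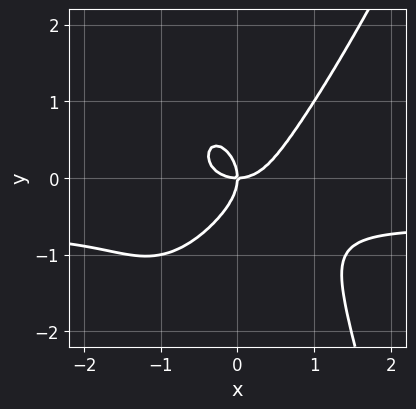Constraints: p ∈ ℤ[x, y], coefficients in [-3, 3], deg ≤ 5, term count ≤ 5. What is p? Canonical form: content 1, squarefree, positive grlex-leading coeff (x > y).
3*x^3*y - x^2*y^2 + 2*x^3 - 2*y^3 - 2*x*y

(a) Degree: no degree-3 curve has this shape, so deg p = 4.
(b) From the visible intercepts: it meets the x-axis at x = 0 (among the integer gridlines); one y-axis crossing is at y = 0.
(c) The integer polynomial consistent with all of this is the stated p.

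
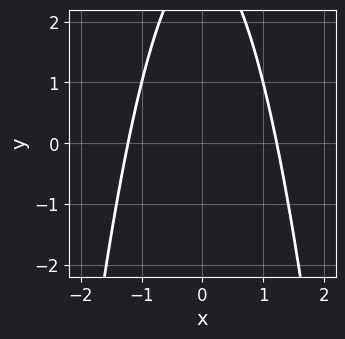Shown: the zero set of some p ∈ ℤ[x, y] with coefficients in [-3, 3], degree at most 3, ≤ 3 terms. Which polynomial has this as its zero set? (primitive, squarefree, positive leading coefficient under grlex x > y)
1. Degree: no degree-1 curve has this shape, so deg p = 2.
2. Symmetries: the x ↦ −x reflection is a symmetry, so x appears only in even powers.
3. From the axis intercepts and sections: it misses every integer gridline on the y-axis.
4. Assembling these constraints gives the stated polynomial.

2*x^2 + y - 3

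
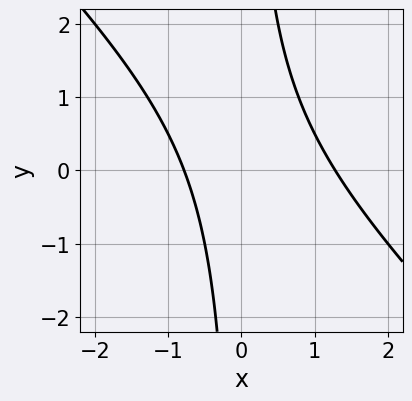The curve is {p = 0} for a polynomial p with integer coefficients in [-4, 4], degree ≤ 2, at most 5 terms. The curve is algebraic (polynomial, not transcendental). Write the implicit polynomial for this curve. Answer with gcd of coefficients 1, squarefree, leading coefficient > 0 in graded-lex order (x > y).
(a) Degree: no degree-1 curve has this shape, so deg p = 2.
(b) From the axis intercepts and sections: the curve avoids every integer y-axis point in the box.
(c) Fitting integer coefficients to these (and the overall shape) gives p.

2*x^2 + 2*x*y - x - 2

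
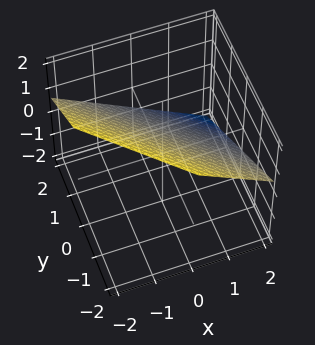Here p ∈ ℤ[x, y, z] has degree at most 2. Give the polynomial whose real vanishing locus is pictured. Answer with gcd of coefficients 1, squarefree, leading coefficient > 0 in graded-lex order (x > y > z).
2*x + 2*y + 3*z - 2

1. Degree: every cross-section is a straight line — this is a plane, so deg p = 1.
2. Observable constraints: it crosses the x-axis at the gridline x = 1; it crosses the y-axis at the gridline y = 1.
3. These observations pin down the coefficients.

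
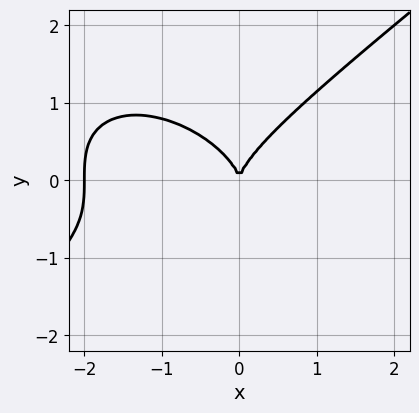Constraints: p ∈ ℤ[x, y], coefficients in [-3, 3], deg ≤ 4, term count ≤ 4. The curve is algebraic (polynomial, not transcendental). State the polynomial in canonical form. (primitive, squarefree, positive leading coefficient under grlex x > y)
x^3 - 2*y^3 + 2*x^2

1. Degree: no degree-2 curve has this shape, so deg p = 3.
2. Observable constraints: it meets the y-axis at y = 0 (among the integer gridlines); the x-axis gridline crossings are at x ∈ {-2, 0}.
3. These observations pin down the coefficients.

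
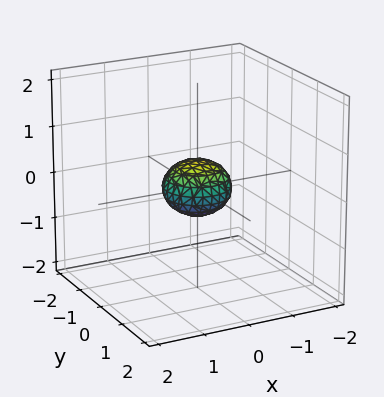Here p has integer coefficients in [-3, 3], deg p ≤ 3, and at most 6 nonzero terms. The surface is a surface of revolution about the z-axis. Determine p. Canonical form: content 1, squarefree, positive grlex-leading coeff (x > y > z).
Degree: a generic line meets the surface in up to 2 points, so deg p = 2.
Symmetries: rotational symmetry about the z-axis ⇒ p depends on x, y only through x² + y².
Reading off the gridlines: a circular section at z = 0 has radius between 0 and 1.
Fitting integer coefficients to these (and the overall shape) gives p.

2*x^2 + 2*y^2 + 3*z^2 - 1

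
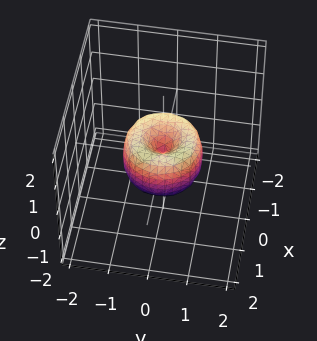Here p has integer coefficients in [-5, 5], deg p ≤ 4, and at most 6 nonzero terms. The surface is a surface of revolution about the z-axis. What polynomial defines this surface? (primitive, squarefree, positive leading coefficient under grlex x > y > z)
(a) Degree: a generic line meets the surface in up to 4 points, so deg p = 4.
(b) Symmetries: rotational symmetry about the z-axis ⇒ p depends on x, y only through x² + y².
(c) From the visible intercepts: the y-axis gridline crossings are at y ∈ {-1, 0, 1}; a circular section at z = 0 has radius exactly 1.
(d) These observations pin down the coefficients. Check: (-1, 0, 0) on the x-axis lies on the surface, and p(-1, 0, 0) = 0. ✓

2*x^4 + 4*x^2*y^2 + 2*y^4 - 2*x^2 - 2*y^2 + z^2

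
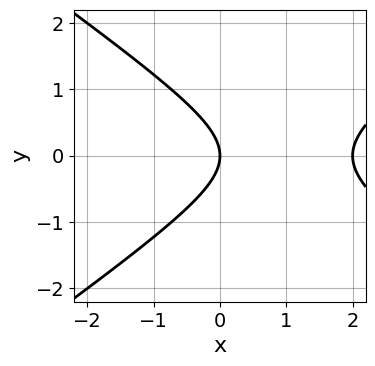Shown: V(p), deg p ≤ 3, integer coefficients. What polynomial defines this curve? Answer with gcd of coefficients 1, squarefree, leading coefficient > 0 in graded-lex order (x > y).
(a) The degree is 2 — a generic line meets the curve in up to 2 points.
(b) Symmetries: mirror symmetry y ↦ −y ⇒ only even powers of y.
(c) From the visible intercepts: it meets the y-axis at y = 0 (among the integer gridlines); among the integer gridlines, it crosses the x-axis at x ∈ {0, 2}.
(d) Putting this together gives p.

x^2 - 2*y^2 - 2*x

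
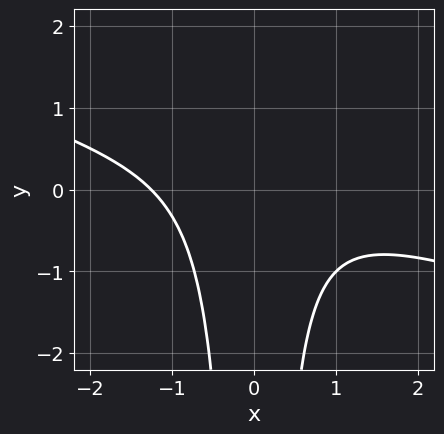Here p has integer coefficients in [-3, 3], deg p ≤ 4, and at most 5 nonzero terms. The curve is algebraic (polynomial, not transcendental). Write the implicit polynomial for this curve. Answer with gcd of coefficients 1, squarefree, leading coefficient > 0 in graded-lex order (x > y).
x^3 + 3*x^2*y + 2

1. Degree: the shape is more complex than any degree-2 curve, so deg p = 3.
2. Against the integer gridlines: it misses every integer gridline on the y-axis.
3. Solving for integer coefficients yields p as stated.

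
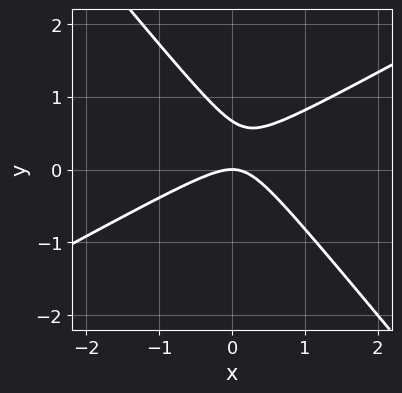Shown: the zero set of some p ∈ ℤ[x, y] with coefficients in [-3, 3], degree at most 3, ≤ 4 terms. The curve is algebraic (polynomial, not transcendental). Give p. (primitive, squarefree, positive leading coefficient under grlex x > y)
2*x^2 - 2*x*y - 3*y^2 + 2*y

The degree is 2 — the shape is more complex than any degree-1 curve.
Observable constraints: it meets the x-axis at x = 0 (among the integer gridlines); it meets the y-axis at y = 0 (among the integer gridlines).
Putting this together gives p.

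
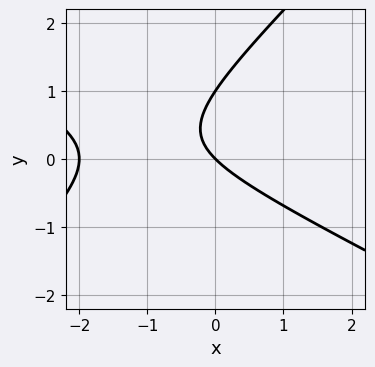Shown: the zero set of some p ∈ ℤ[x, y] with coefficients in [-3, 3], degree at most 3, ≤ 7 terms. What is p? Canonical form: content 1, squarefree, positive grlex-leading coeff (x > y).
x^2 + x*y - 2*y^2 + 2*x + 2*y

(a) deg p = 2. A generic line meets the curve in up to 2 points.
(b) Observable constraints: among the integer gridlines, it crosses the x-axis at x ∈ {-2, 0}; the y-axis gridline crossings are at y ∈ {0, 1}.
(c) Solving for integer coefficients yields p as stated.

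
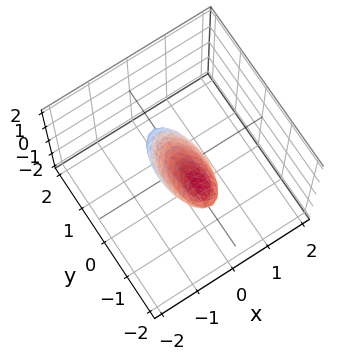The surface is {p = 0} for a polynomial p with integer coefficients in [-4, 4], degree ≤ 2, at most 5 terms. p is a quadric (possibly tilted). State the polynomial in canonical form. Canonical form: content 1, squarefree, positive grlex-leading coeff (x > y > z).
3*x^2 + y^2 + 2*y*z + 3*z^2 - 1

(a) Degree: a generic line meets the surface in up to 2 points, so deg p = 2.
(b) Against the integer gridlines: the y-axis gridline crossings are at y ∈ {-1, 1}.
(c) Matching integer coefficients to the picture gives p.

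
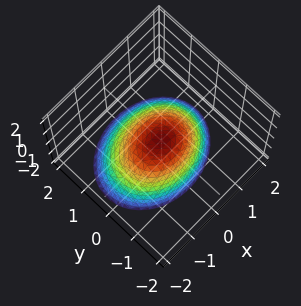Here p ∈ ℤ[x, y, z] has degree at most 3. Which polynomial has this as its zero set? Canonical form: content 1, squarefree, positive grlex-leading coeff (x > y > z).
(a) deg p = 2. No degree-1 surface has this shape.
(b) Checking where it meets the axes: one z-axis crossing is at z = 0; it meets the x-axis at x = 0 (among the integer gridlines); one y-axis crossing is at y = 0.
(c) Solving for integer coefficients yields p as stated.

2*x^2 + 3*y^2 + y*z + 3*z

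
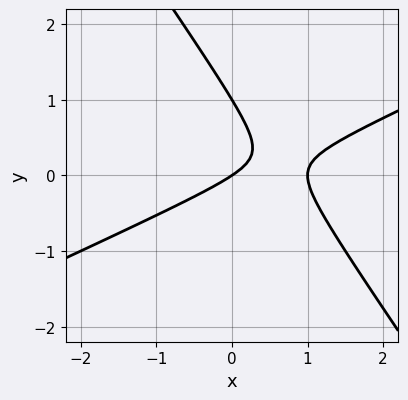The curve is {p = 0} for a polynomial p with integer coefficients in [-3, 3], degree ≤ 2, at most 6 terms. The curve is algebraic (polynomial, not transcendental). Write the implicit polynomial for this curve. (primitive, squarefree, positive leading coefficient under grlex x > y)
Degree: a generic line meets the curve in up to 2 points, so deg p = 2.
From the axis intercepts and sections: the x-axis gridline crossings are at x ∈ {0, 1}; among the integer gridlines, it crosses the y-axis at y ∈ {0, 1}.
These observations pin down the coefficients.

2*x^2 - 3*x*y - 3*y^2 - 2*x + 3*y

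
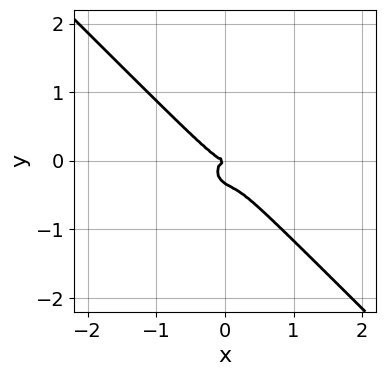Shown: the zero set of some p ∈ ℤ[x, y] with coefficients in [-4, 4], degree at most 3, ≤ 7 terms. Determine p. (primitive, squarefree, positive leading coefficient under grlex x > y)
3*x^3 + 2*x^2*y + 2*x*y^2 + 3*y^3 + y^2

1. Degree: a generic line meets the curve in up to 3 points, so deg p = 3.
2. Reading off the gridlines: it meets the x-axis at x = 0 (among the integer gridlines); one y-axis crossing is at y = 0.
3. Solving for integer coefficients yields p as stated.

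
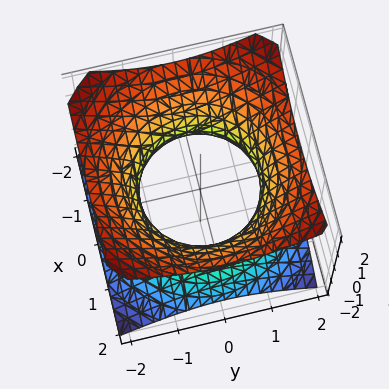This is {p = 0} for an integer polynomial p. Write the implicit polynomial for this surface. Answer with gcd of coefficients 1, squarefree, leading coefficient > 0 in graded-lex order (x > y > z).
1. The degree is 2 — no degree-1 surface has this shape.
2. Symmetries: the z-axis is an axis of rotation, so x and y enter only as x² + y².
3. Checking where it meets the axes: a circular section at z = 0 has radius between 1 and 2; no z-intercept at any integer in the box.
4. Solving for integer coefficients yields p as stated.

2*x^2 + 2*y^2 - 3*z^2 - 3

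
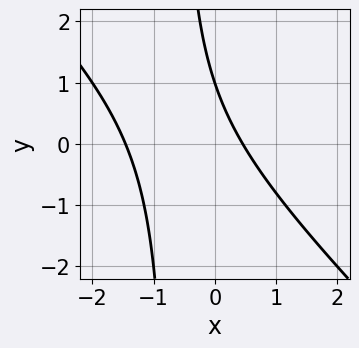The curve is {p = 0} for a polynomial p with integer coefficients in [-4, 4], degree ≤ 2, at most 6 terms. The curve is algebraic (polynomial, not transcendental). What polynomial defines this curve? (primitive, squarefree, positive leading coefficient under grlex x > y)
The degree is 2 — no degree-1 curve has this shape.
Reading off the gridlines: one y-axis crossing is at y = 1.
Assembling these constraints gives the stated polynomial.

3*x^2 + 3*x*y + 3*x + 2*y - 2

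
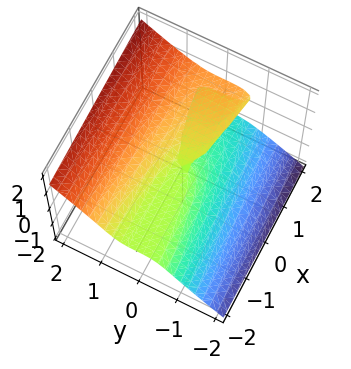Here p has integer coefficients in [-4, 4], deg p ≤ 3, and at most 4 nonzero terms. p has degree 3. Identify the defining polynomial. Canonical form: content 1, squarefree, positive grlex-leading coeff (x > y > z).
2*y^3 - 3*z^3 + x*z

First, deg p = 3.
Next, observable constraints: it meets the y-axis at y = 0 (among the integer gridlines); one z-axis crossing is at z = 0.
Finally, matching integer coefficients to the picture gives p.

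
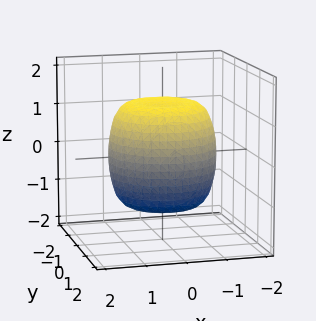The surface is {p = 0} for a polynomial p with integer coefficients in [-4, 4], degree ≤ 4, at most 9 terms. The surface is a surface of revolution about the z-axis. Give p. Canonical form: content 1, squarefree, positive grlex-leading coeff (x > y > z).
2*x^4 + 4*x^2*y^2 + 2*y^4 - 2*x^2 - 2*y^2 + 2*z^2 - 3

1. Degree: a generic line meets the surface in up to 4 points, so deg p = 4.
2. Symmetries: rotational symmetry about the z-axis ⇒ p depends on x, y only through x² + y².
3. Reading off the gridlines: a circular section at z = -1 has radius between 1 and 2.
4. Solving for integer coefficients yields p as stated.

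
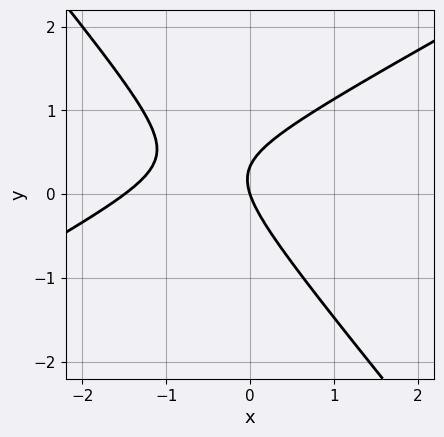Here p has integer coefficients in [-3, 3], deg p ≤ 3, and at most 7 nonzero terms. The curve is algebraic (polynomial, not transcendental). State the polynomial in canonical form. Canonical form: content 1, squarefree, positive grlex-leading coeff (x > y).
2*x^2 - 2*x*y - 3*y^2 + 3*x + y

(a) deg p = 2. No degree-1 curve has this shape.
(b) From the axis intercepts and sections: one y-axis crossing is at y = 0; one x-axis crossing is at x = 0.
(c) Matching integer coefficients to the picture gives p.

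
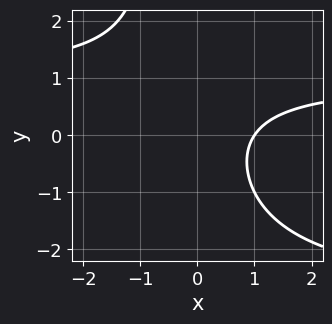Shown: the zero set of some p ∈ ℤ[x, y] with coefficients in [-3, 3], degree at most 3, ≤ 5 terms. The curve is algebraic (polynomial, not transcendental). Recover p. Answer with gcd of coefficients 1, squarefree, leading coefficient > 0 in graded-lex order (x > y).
(a) The degree is 3 — a generic line meets the curve in up to 3 points.
(b) From the visible intercepts: it meets the x-axis at x = 1 (among the integer gridlines); it misses every integer gridline on the y-axis.
(c) Putting this together gives p.

x*y^2 + 2*x*y + y^2 - 3*x + 3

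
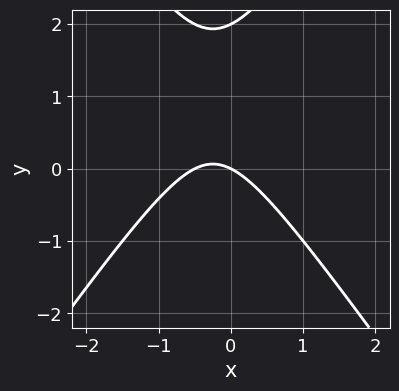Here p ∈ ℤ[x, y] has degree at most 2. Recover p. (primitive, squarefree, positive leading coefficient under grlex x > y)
First, deg p = 2. The shape is more complex than any degree-1 curve.
Next, from the visible intercepts: one x-axis crossing is at x = 0; the y-axis gridline crossings are at y ∈ {0, 2}.
Finally, together with the visible shape, these determine p as stated.

2*x^2 - y^2 + x + 2*y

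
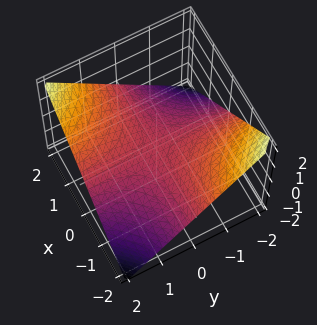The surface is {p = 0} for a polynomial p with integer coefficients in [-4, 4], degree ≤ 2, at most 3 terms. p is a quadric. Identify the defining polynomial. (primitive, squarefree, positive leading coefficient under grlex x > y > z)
The degree is 2 — a saddle surface; a quadric.
From the axis intercepts and sections: it crosses the z-axis at the gridline z = 0; every point of the y-axis in the box is on the surface.
The integer polynomial consistent with all of this is the stated p. Check: (1, 0, 0) on the x-axis lies on the surface, and p(1, 0, 0) = 0. ✓

x*y - 2*z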